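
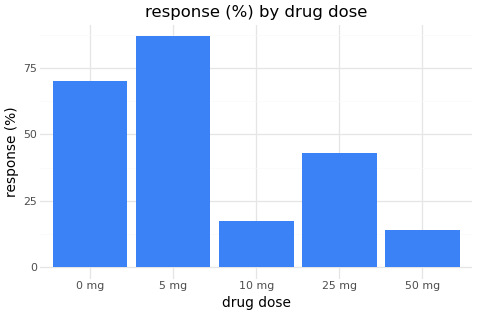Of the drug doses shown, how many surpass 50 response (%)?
2

Above 50: 0 mg, 5 mg.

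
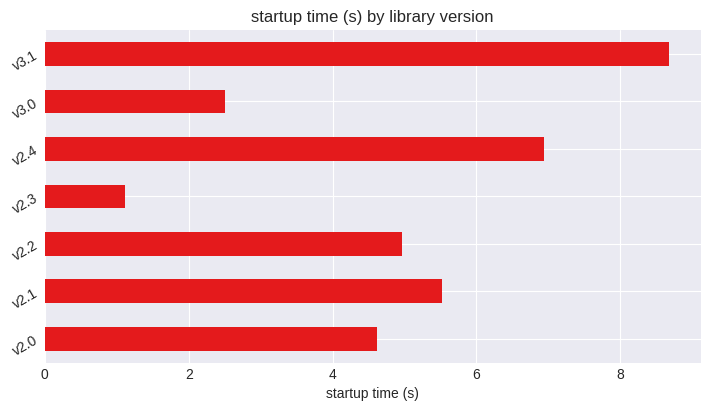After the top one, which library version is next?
Top 3: v3.1 ≈ 9, v2.4 ≈ 7, v2.1 ≈ 6.

v2.4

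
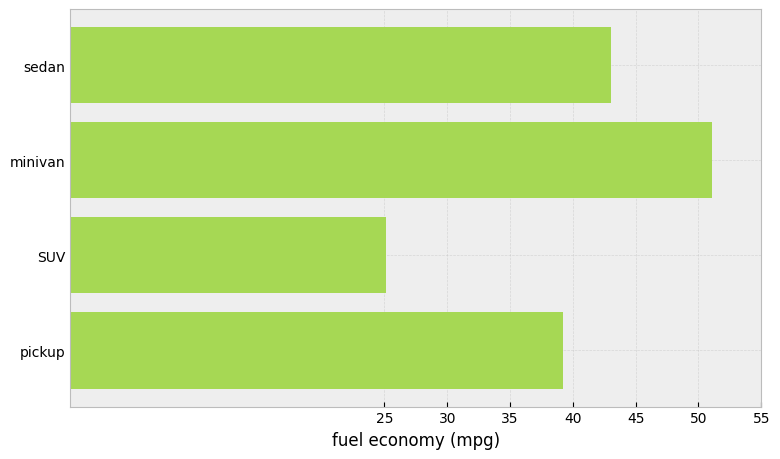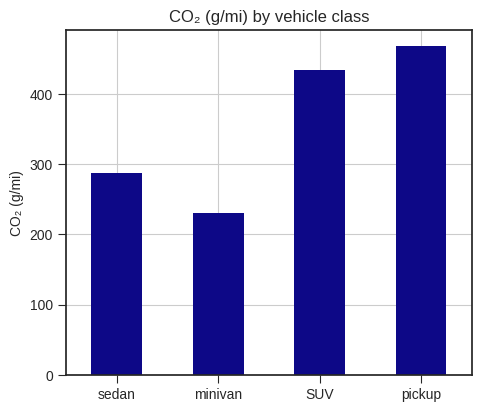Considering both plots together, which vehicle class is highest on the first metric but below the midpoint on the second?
minivan

Chart 2 median CO₂ (g/mi) ≈ 350; below-median vehicle classes: sedan, minivan. Among those, minivan has the highest fuel economy (mpg) (≈ 50).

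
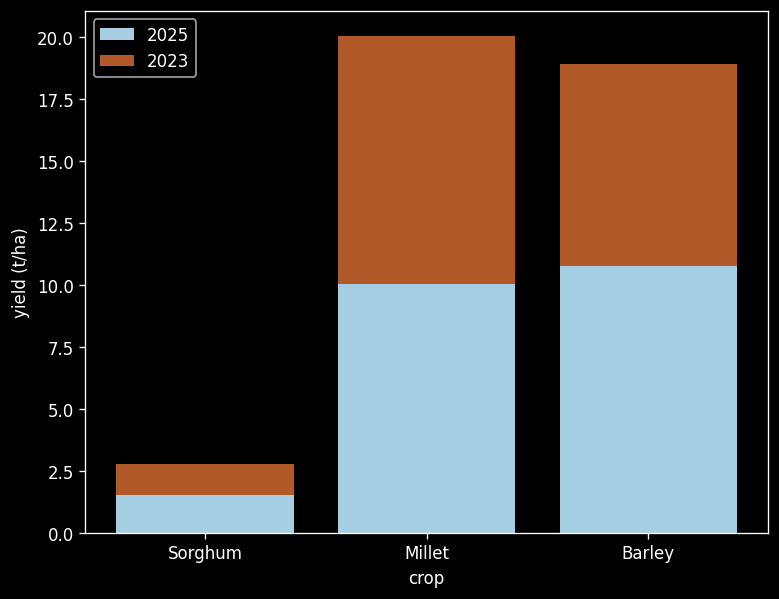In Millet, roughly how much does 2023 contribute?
≈ 10

2023 top ≈ 20, bottom ≈ 10; segment ≈ 10.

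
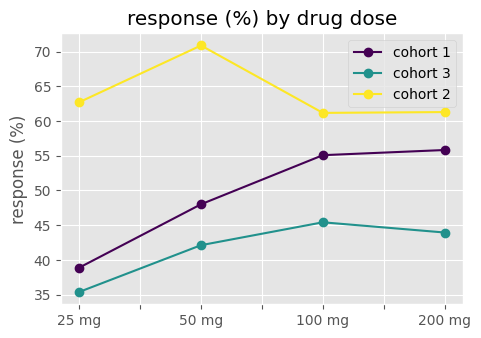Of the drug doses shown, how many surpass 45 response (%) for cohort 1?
3

Above 45: 50 mg, 100 mg, 200 mg.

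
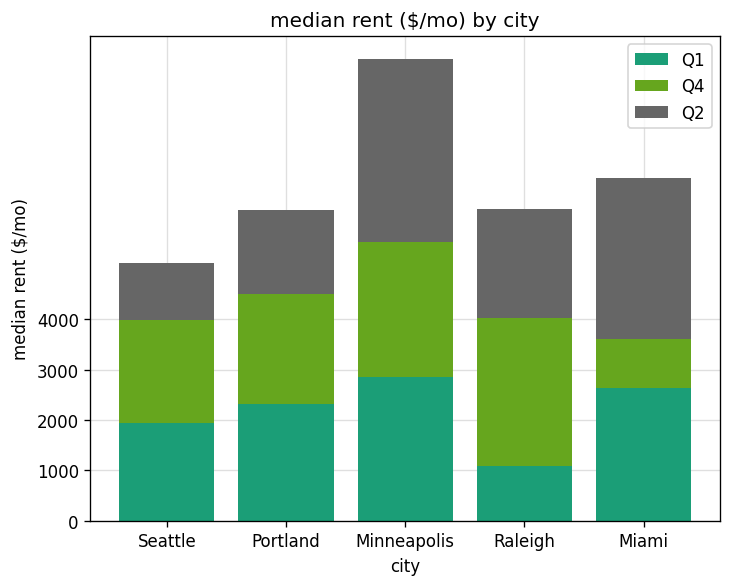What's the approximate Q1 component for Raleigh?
Q1 top ≈ 1000, bottom ≈ 0; segment ≈ 1000.

≈ 1000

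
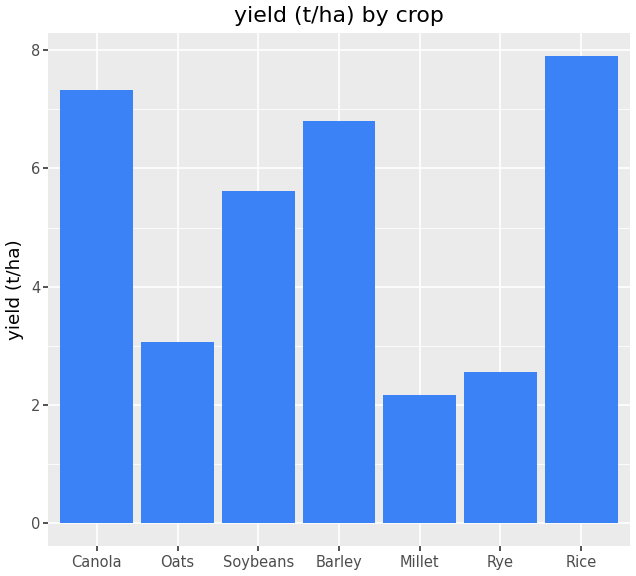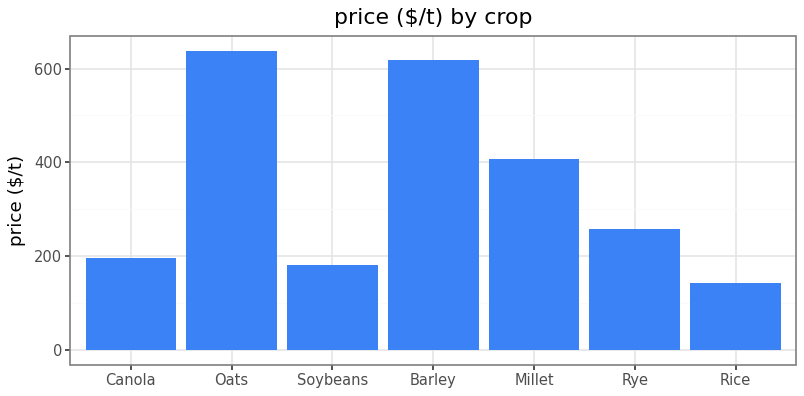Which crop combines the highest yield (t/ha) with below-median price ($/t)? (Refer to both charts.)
Chart 2 median price ($/t) ≈ 300; below-median crops: Canola, Soybeans, Rice. Among those, Rice has the highest yield (t/ha) (≈ 8).

Rice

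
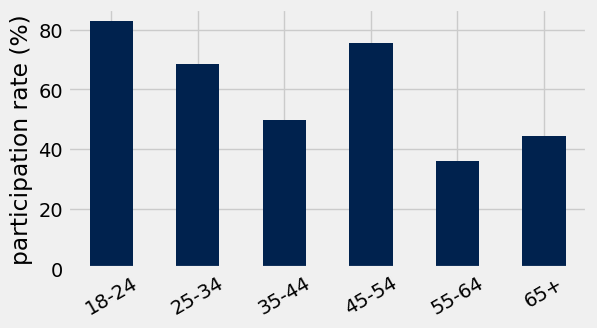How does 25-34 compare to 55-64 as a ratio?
≈ 1.75×

25-34 ≈ 70, 55-64 ≈ 40; 70/40 ≈ 1.75.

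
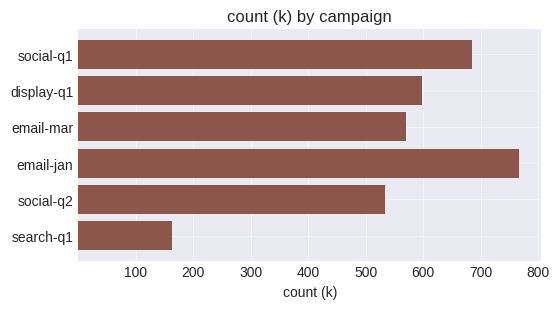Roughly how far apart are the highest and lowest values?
≈ 600

Max email-jan ≈ 800, min search-q1 ≈ 200; range ≈ 600.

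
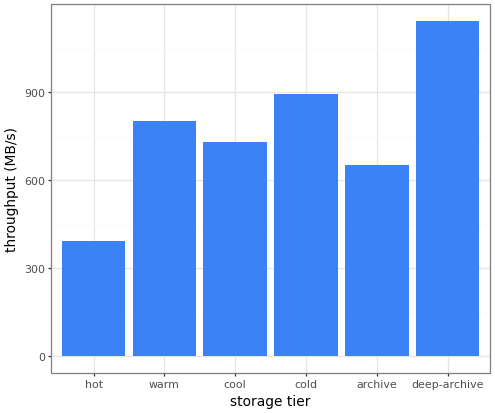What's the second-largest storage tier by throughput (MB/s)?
Top 3: deep-archive ≈ 1100, cold ≈ 900, warm ≈ 800.

cold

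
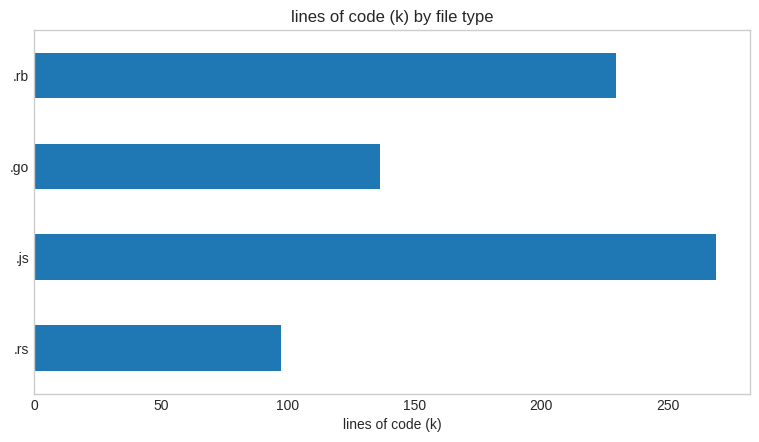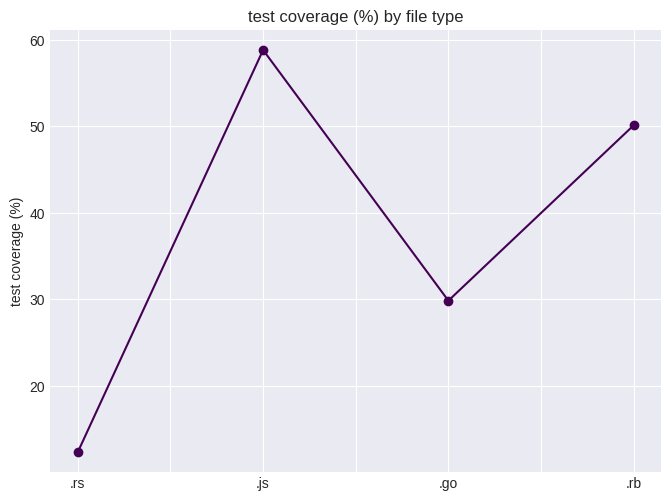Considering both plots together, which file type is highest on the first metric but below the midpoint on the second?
.go

Chart 2 median test coverage (%) ≈ 40; below-median file types: .rs, .go. Among those, .go has the highest lines of code (k) (≈ 125).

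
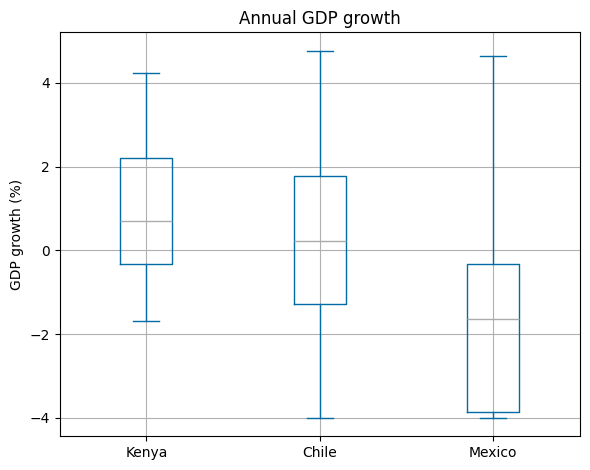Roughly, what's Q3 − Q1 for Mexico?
Q3 ≈ -0.5, Q1 ≈ -4.0; IQR ≈ 3.5.

≈ 3.5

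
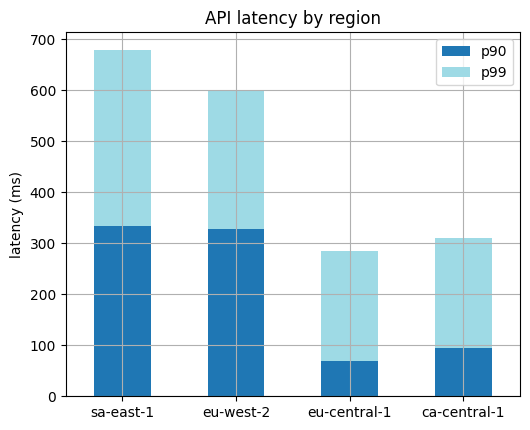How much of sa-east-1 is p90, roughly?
p90 top ≈ 300, bottom ≈ 0; segment ≈ 300.

≈ 300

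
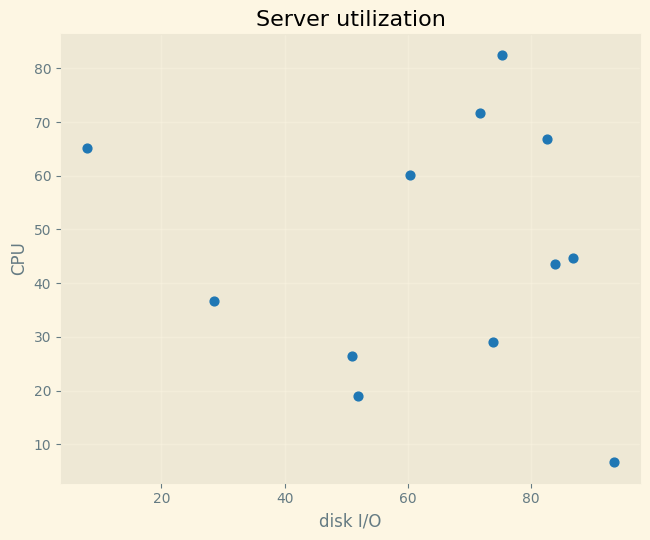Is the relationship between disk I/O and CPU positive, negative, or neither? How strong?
no clear correlation

Points are roughly uncorrelated; weak (|r| ≈ 0.1).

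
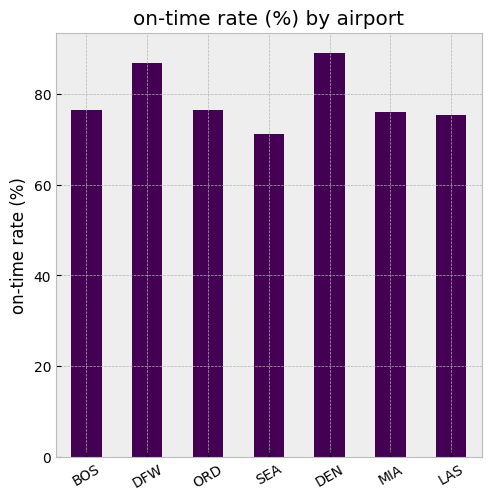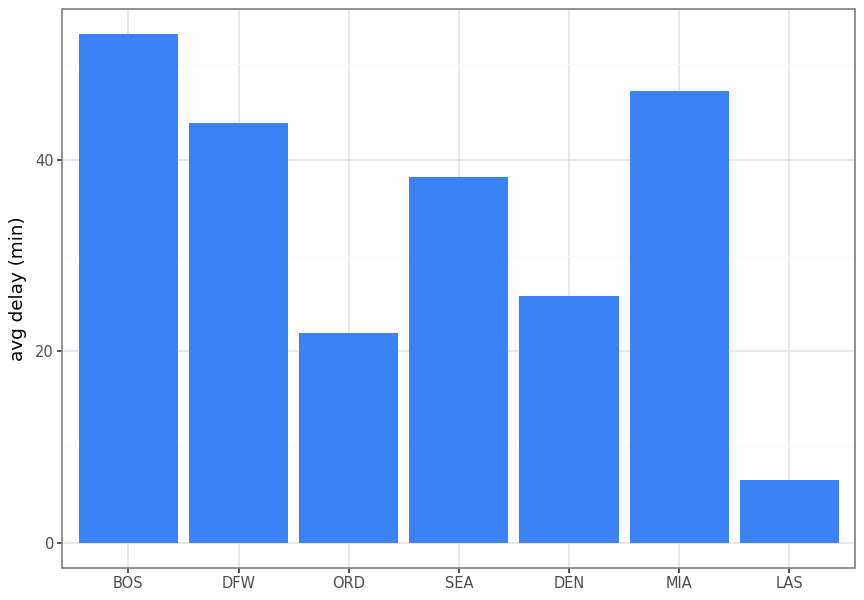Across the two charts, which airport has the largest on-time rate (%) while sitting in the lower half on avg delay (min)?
Chart 2 median avg delay (min) ≈ 40; below-median airports: ORD, DEN, LAS. Among those, DEN has the highest on-time rate (%) (≈ 90).

DEN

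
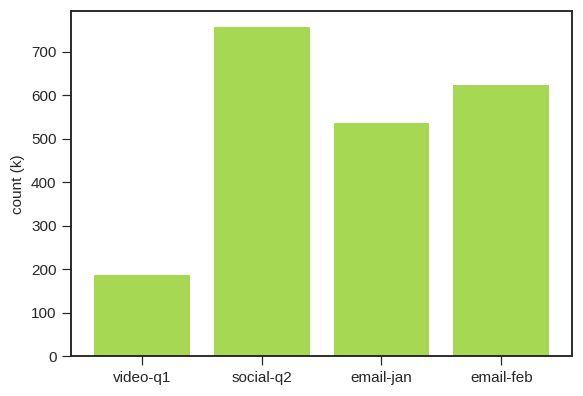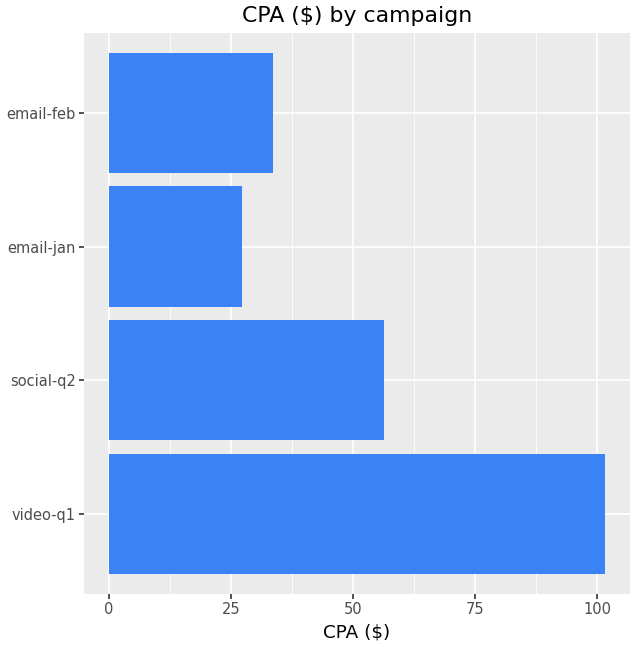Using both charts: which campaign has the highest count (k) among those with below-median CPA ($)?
Chart 2 median CPA ($) ≈ 40; below-median campaigns: email-jan, email-feb. Among those, email-feb has the highest count (k) (≈ 600).

email-feb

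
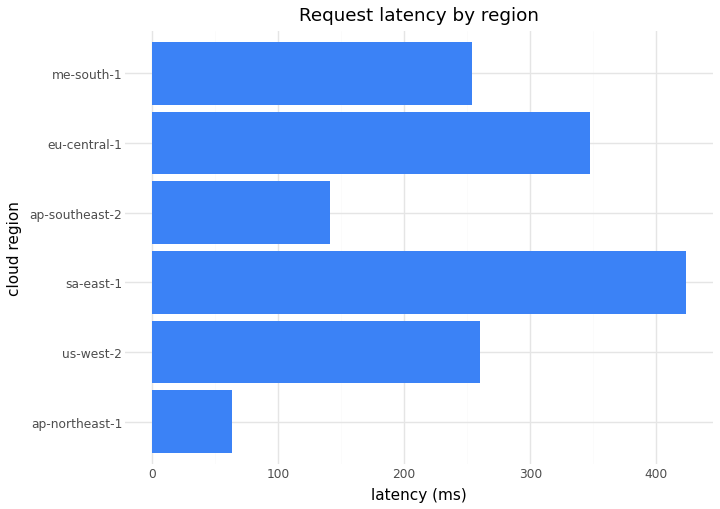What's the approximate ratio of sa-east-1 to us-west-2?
sa-east-1 ≈ 400, us-west-2 ≈ 250; 400/250 ≈ 1.6.

≈ 1.6×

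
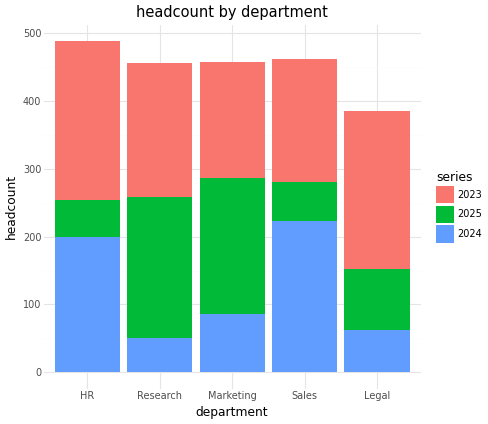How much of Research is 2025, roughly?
≈ 200

2025 top ≈ 250, bottom ≈ 50; segment ≈ 200.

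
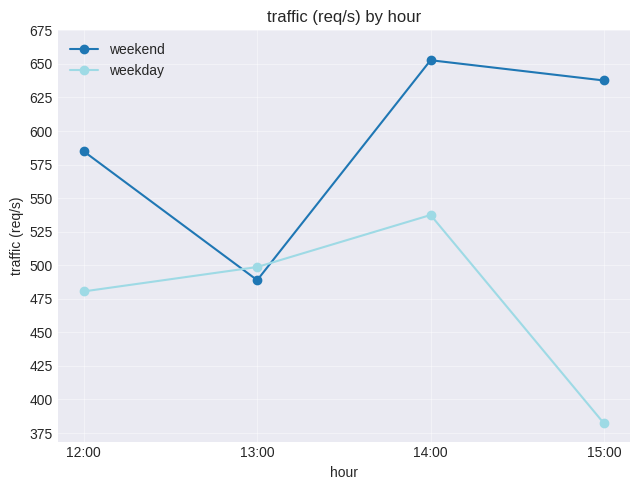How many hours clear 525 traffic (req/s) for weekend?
3

Above 525: 12:00, 14:00, 15:00.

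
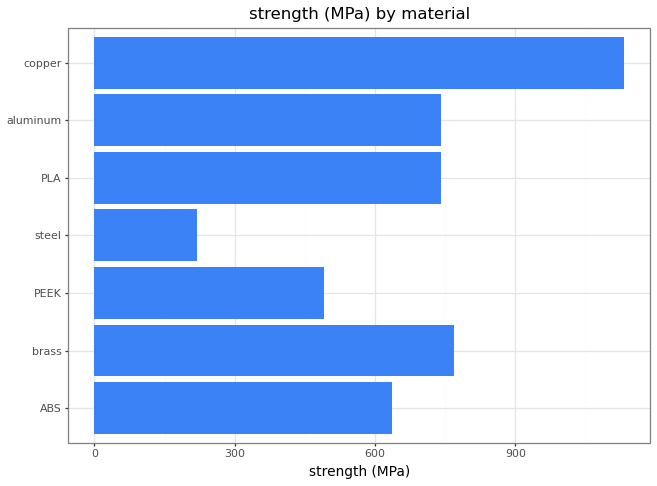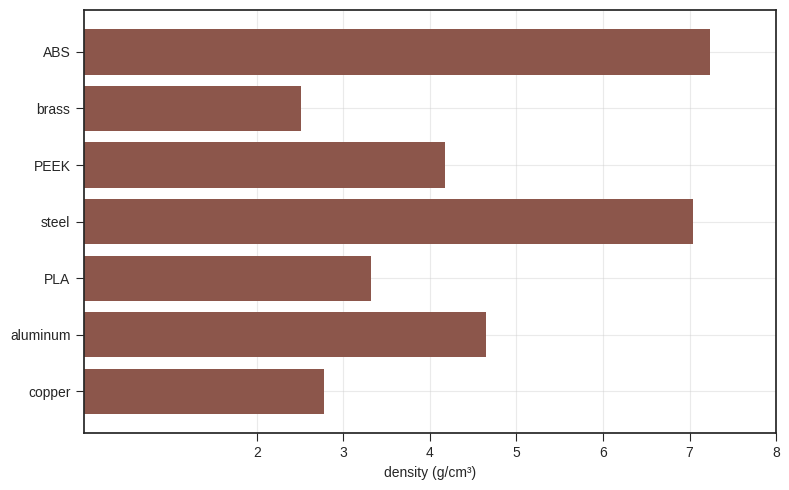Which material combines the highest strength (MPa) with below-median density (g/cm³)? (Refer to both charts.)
copper

Chart 2 median density (g/cm³) ≈ 4; below-median materials: brass, PLA, copper. Among those, copper has the highest strength (MPa) (≈ 1200).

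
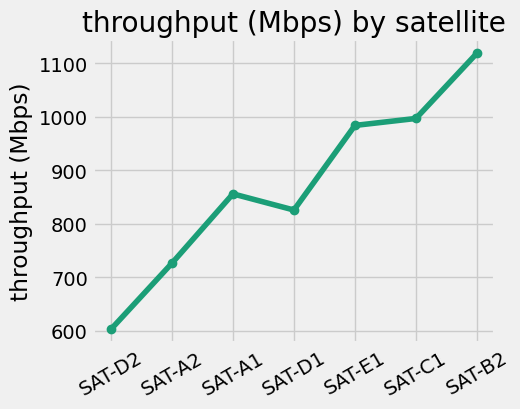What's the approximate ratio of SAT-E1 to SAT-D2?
≈ 1.67×

SAT-E1 ≈ 1000, SAT-D2 ≈ 600; 1000/600 ≈ 1.67.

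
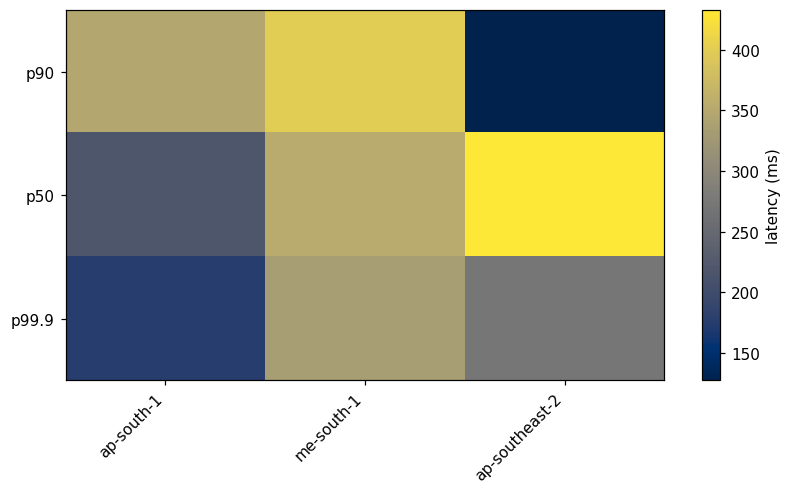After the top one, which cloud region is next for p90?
ap-south-1

Top 3 for p90: me-south-1 ≈ 400, ap-south-1 ≈ 350, ap-southeast-2 ≈ 150.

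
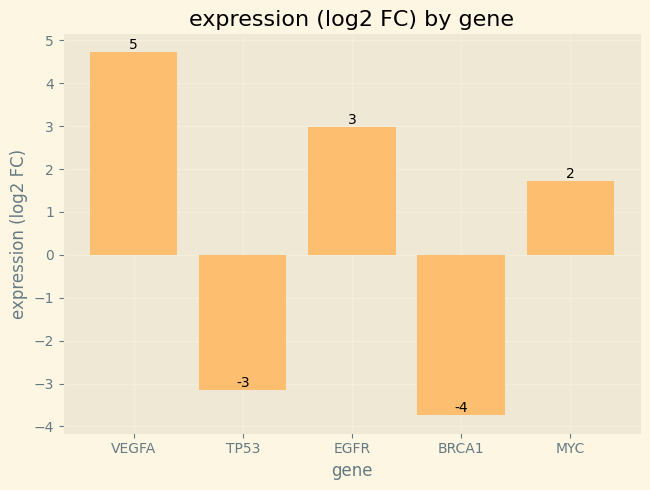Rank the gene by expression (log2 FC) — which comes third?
Top 4: VEGFA ≈ 5, EGFR ≈ 3, MYC ≈ 2, TP53 ≈ -3.

MYC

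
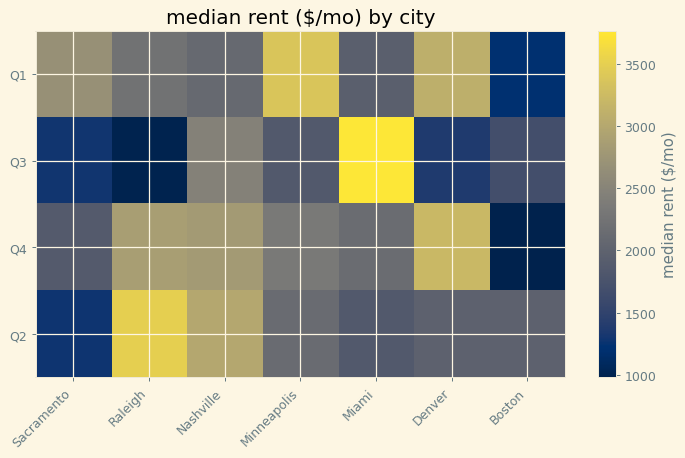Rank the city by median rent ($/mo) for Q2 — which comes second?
Top 3 for Q2: Raleigh ≈ 3500, Nashville ≈ 3000, Minneapolis ≈ 2000.

Nashville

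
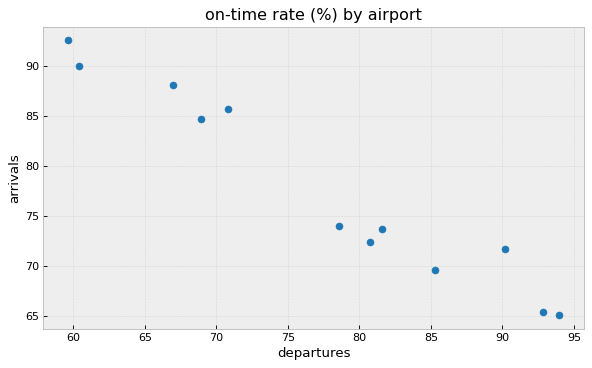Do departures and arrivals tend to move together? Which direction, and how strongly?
Points are negatively correlated; strong (|r| ≈ 1.0).

negative, strong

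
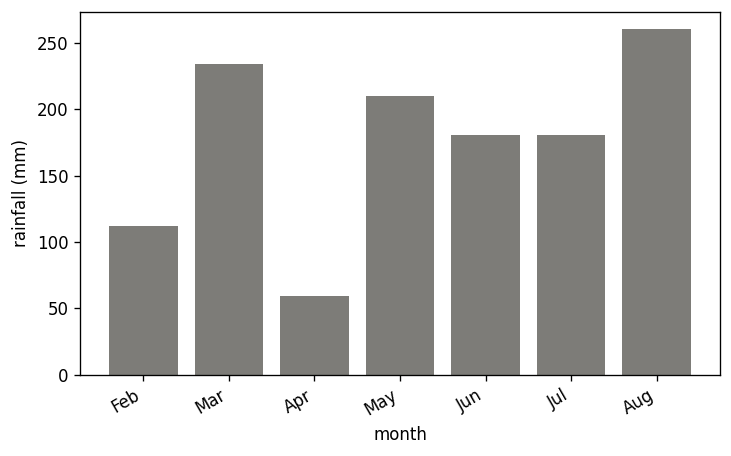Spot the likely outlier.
Apr ≈ 50; the rest sit between ≈ 100 and ≈ 250.

Apr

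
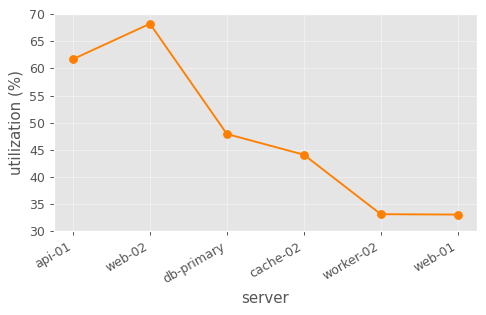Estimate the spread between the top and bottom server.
Max web-02 ≈ 70, min web-01 ≈ 35; range ≈ 35.

≈ 35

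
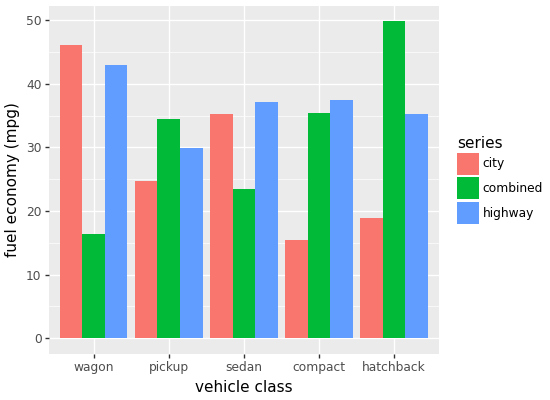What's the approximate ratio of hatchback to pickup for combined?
≈ 1.43×

hatchback ≈ 50, pickup ≈ 35; 50/35 ≈ 1.43.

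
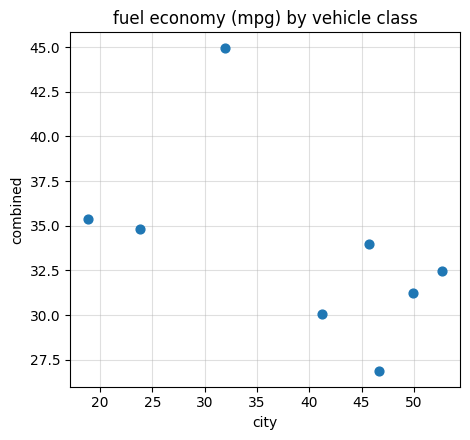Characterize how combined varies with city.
Points are negatively correlated; moderate (|r| ≈ 0.5).

negative, moderate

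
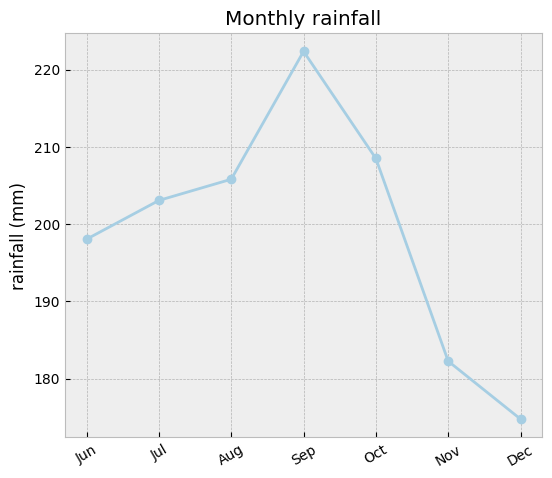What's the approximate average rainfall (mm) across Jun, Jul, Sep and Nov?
(200 + 205 + 220 + 180) / 4 ≈ 201.

≈ 201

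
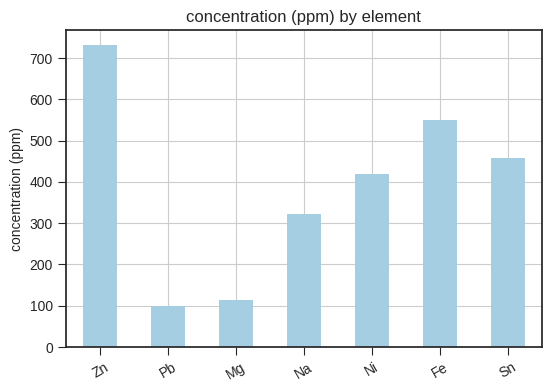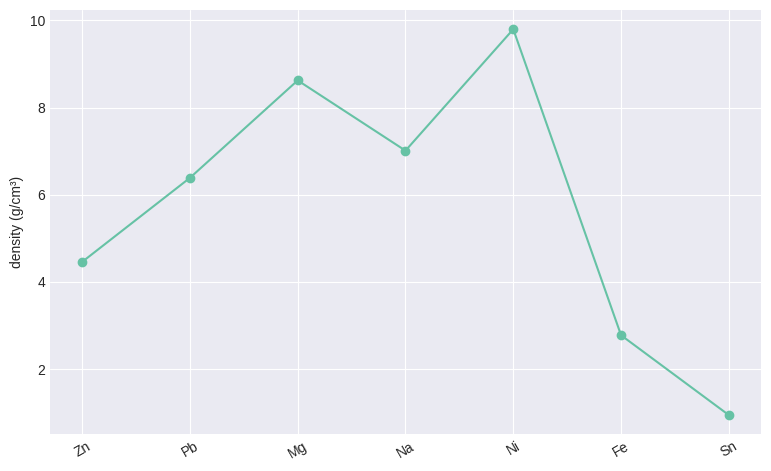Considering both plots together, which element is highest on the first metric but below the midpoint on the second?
Chart 2 median density (g/cm³) ≈ 6; below-median elements: Zn, Fe, Sn. Among those, Zn has the highest concentration (ppm) (≈ 700).

Zn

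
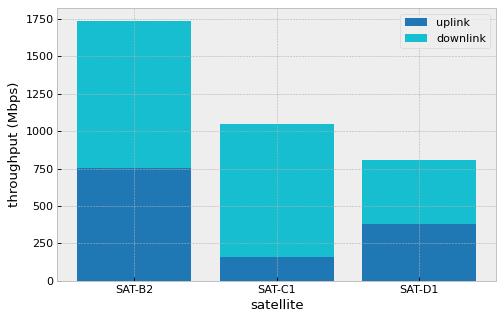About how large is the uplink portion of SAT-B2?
uplink top ≈ 800, bottom ≈ 0; segment ≈ 800.

≈ 800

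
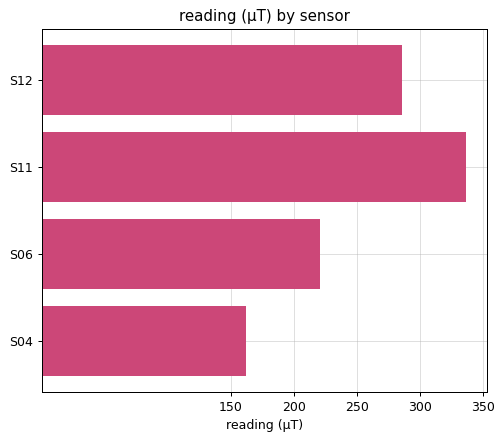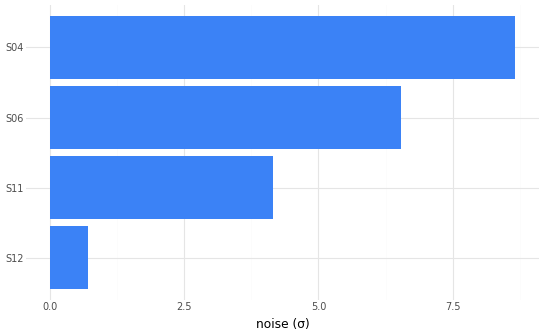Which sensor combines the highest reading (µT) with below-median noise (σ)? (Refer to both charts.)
S11

Chart 2 median noise (σ) ≈ 5; below-median sensors: S12, S11. Among those, S11 has the highest reading (µT) (≈ 350).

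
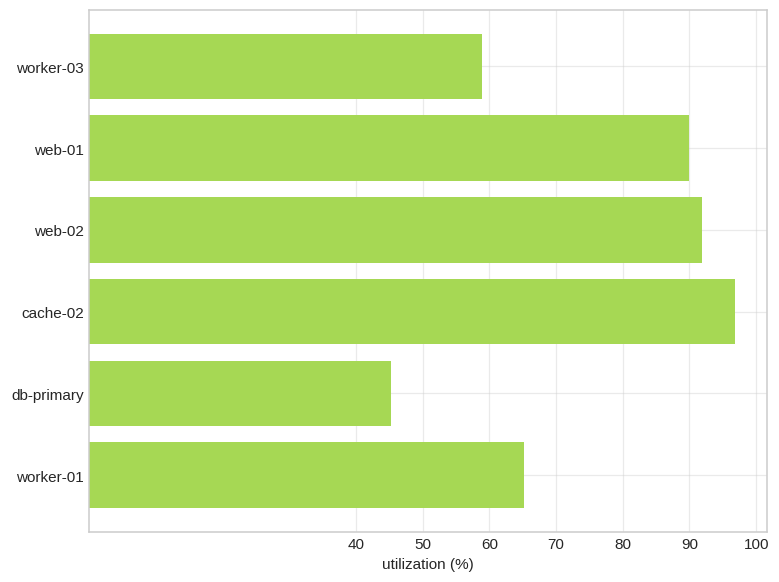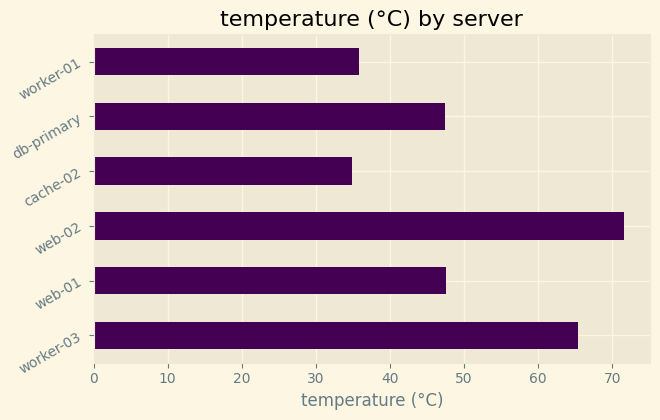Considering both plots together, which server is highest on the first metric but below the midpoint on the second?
Chart 2 median temperature (°C) ≈ 50; below-median servers: cache-02, db-primary, worker-01. Among those, cache-02 has the highest utilization (%) (≈ 100).

cache-02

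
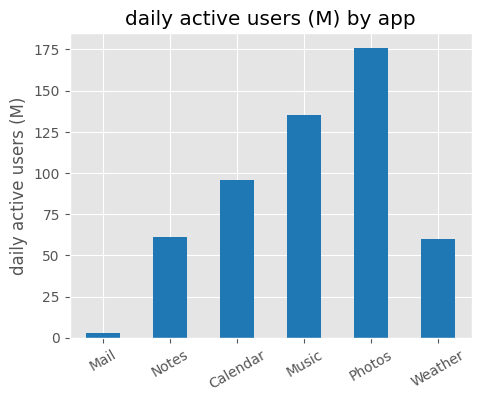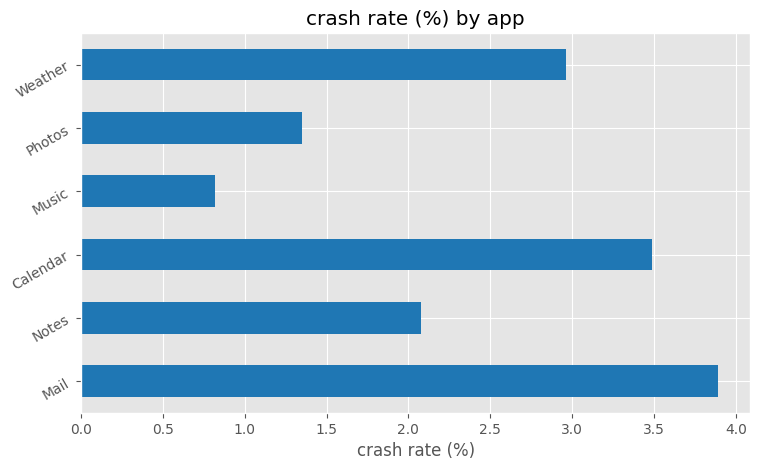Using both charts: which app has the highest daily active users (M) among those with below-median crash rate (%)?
Chart 2 median crash rate (%) ≈ 2.5; below-median apps: Notes, Music, Photos. Among those, Photos has the highest daily active users (M) (≈ 180).

Photos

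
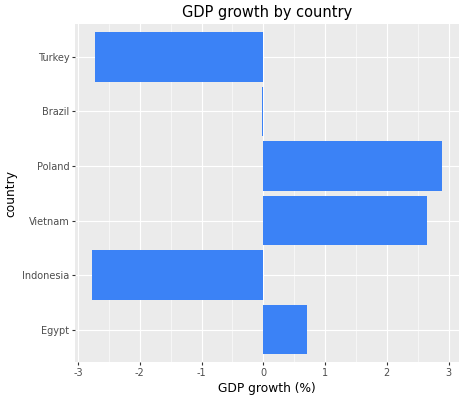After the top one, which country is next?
Vietnam

Top 3: Poland ≈ 3.0, Vietnam ≈ 2.5, Egypt ≈ 0.5.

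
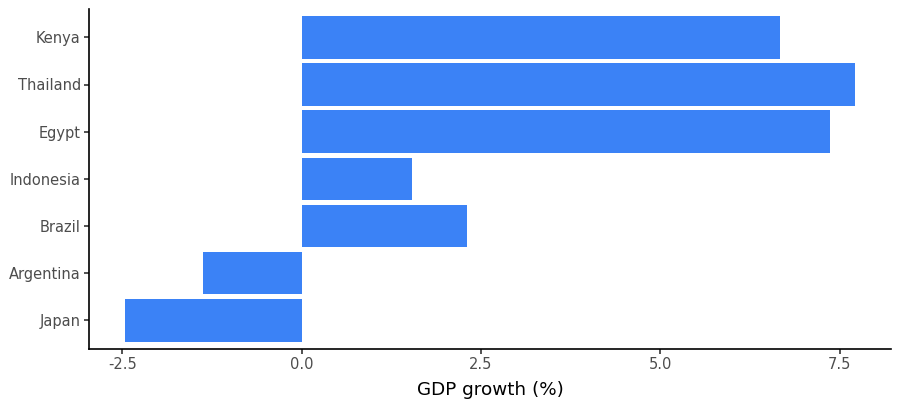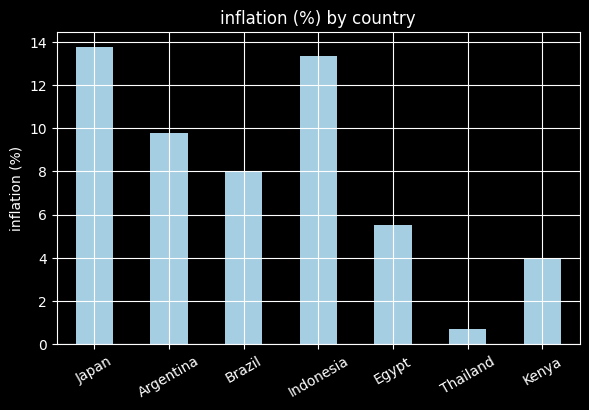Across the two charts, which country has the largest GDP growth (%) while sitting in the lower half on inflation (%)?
Chart 2 median inflation (%) ≈ 8; below-median countries: Egypt, Thailand, Kenya. Among those, Thailand has the highest GDP growth (%) (≈ 8).

Thailand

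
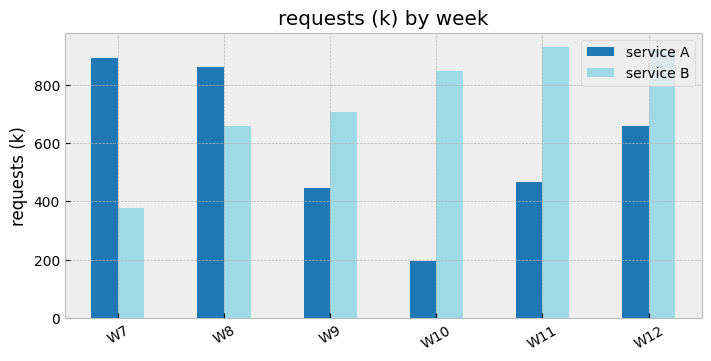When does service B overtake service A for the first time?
W8: service B ≈ 700 vs service A ≈ 900 (not yet); W9: service B ≈ 700 vs service A ≈ 400 (first crossover).

W9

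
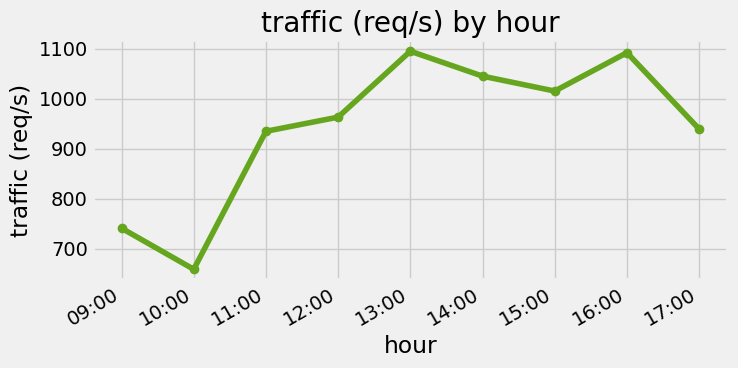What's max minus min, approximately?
≈ 450

Max 13:00 ≈ 1100, min 10:00 ≈ 650; range ≈ 450.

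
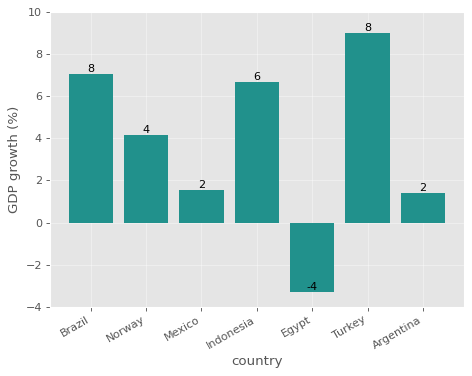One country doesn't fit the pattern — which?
Egypt ≈ -4; the rest sit between ≈ 2 and ≈ 8.

Egypt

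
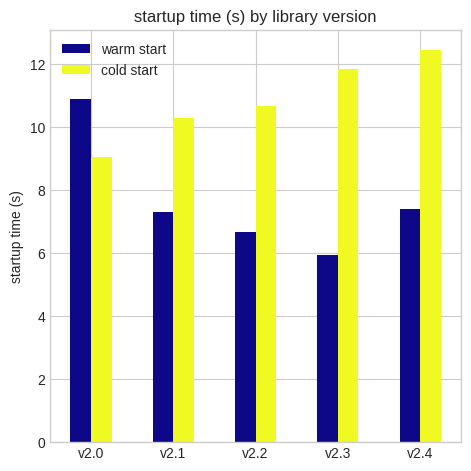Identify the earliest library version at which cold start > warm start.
v2.0: cold start ≈ 10 vs warm start ≈ 10 (not yet); v2.1: cold start ≈ 10 vs warm start ≈ 8 (first crossover).

v2.1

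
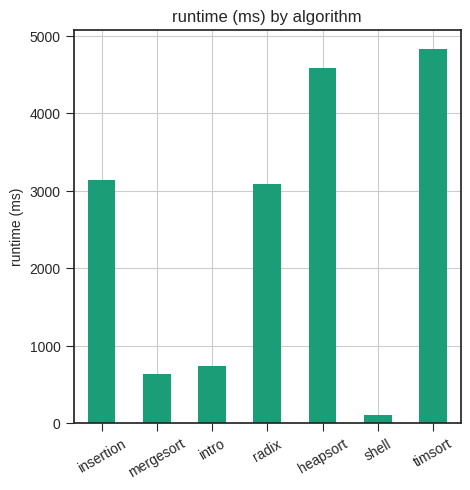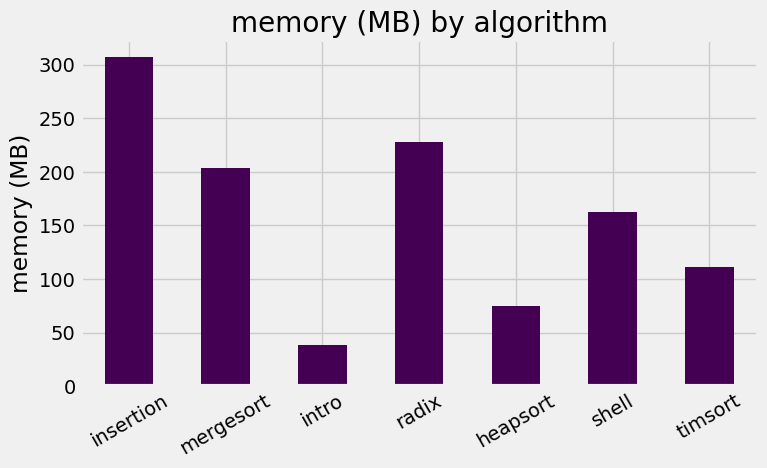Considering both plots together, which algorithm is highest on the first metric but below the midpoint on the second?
timsort

Chart 2 median memory (MB) ≈ 150; below-median algorithms: intro, heapsort, timsort. Among those, timsort has the highest runtime (ms) (≈ 5000).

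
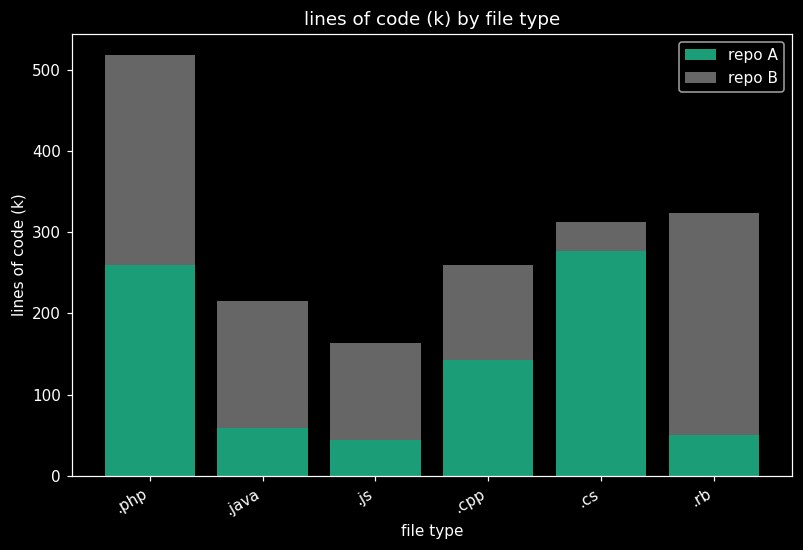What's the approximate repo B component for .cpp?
≈ 100

repo B top ≈ 250, bottom ≈ 150; segment ≈ 100.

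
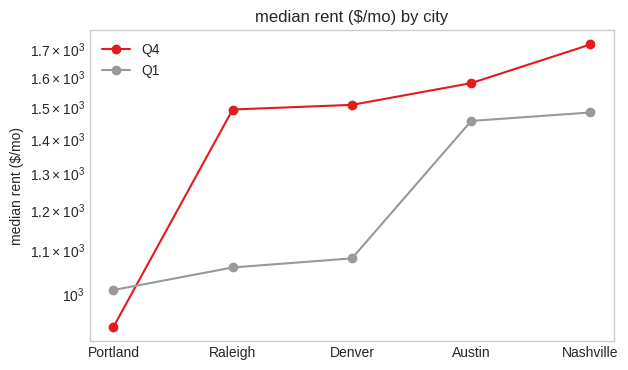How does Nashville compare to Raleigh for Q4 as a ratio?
Nashville ≈ 1700, Raleigh ≈ 1500; 1700/1500 ≈ 1.13.

≈ 1.13×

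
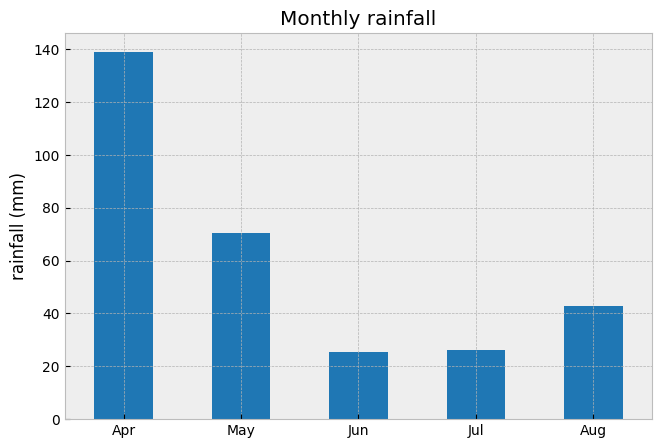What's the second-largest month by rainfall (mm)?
Top 3: Apr ≈ 140, May ≈ 80, Aug ≈ 40.

May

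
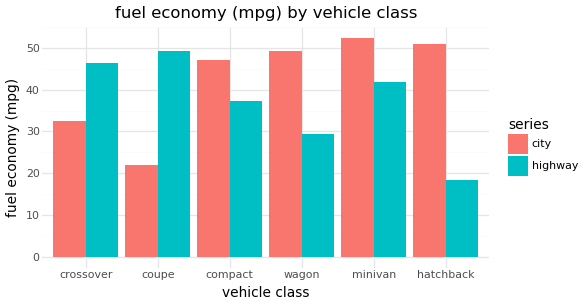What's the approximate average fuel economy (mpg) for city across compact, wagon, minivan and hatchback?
≈ 49

(45 + 50 + 50 + 50) / 4 ≈ 49.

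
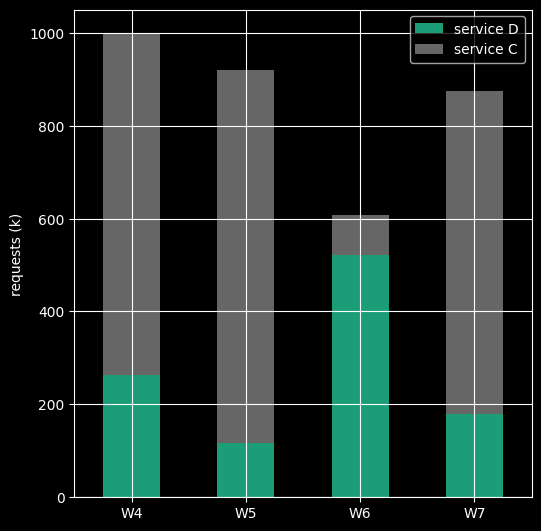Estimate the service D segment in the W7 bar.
service D top ≈ 200, bottom ≈ 0; segment ≈ 200.

≈ 200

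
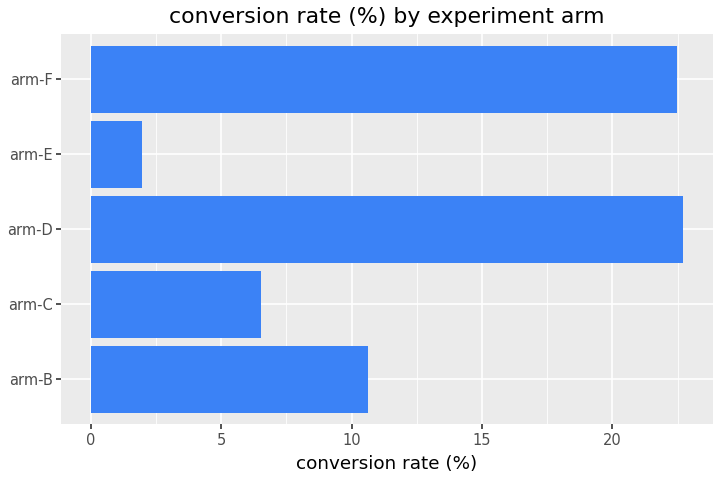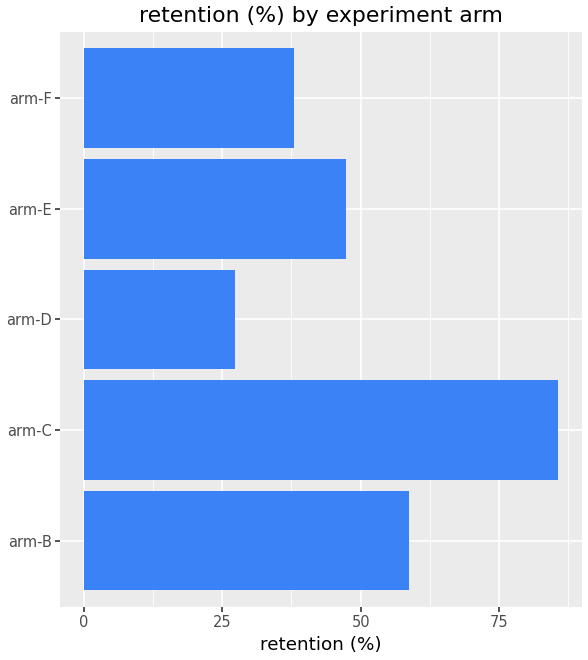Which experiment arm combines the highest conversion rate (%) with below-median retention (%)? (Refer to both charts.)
arm-D

Chart 2 median retention (%) ≈ 50; below-median experiment arms: arm-D, arm-F. Among those, arm-D has the highest conversion rate (%) (≈ 25).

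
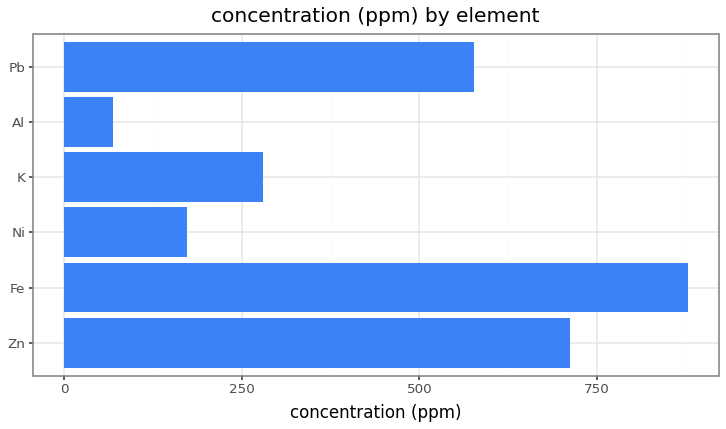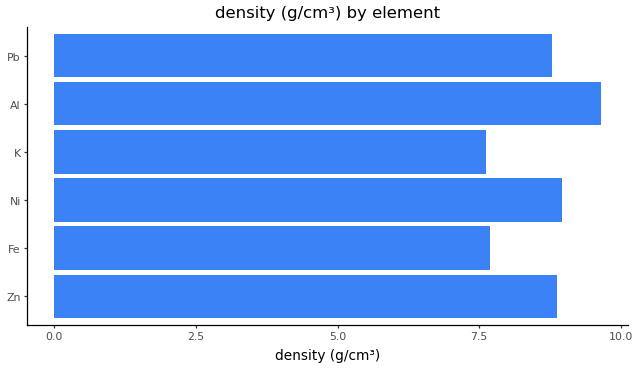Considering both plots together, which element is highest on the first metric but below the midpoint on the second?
Fe

Chart 2 median density (g/cm³) ≈ 9; below-median elements: Fe, K, Pb. Among those, Fe has the highest concentration (ppm) (≈ 900).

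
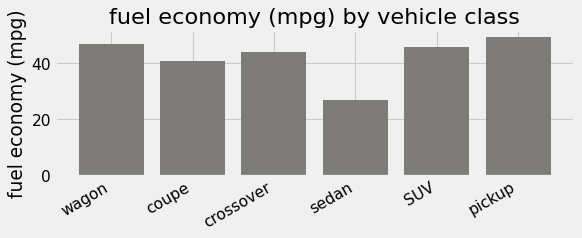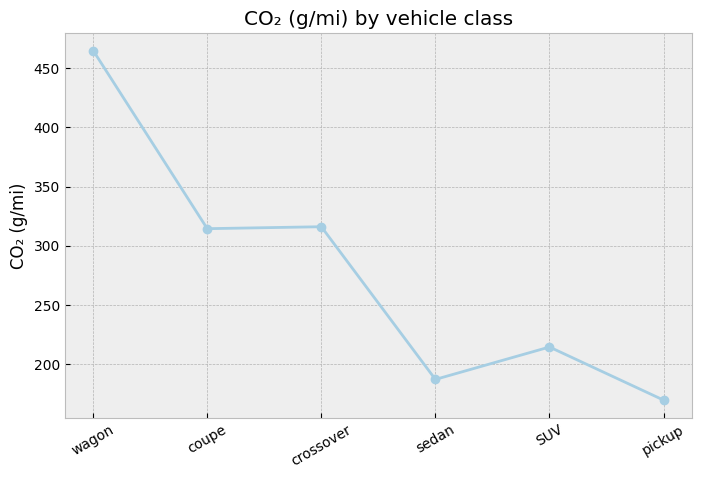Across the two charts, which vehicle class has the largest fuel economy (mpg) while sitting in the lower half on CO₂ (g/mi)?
pickup

Chart 2 median CO₂ (g/mi) ≈ 250; below-median vehicle classes: sedan, SUV, pickup. Among those, pickup has the highest fuel economy (mpg) (≈ 50).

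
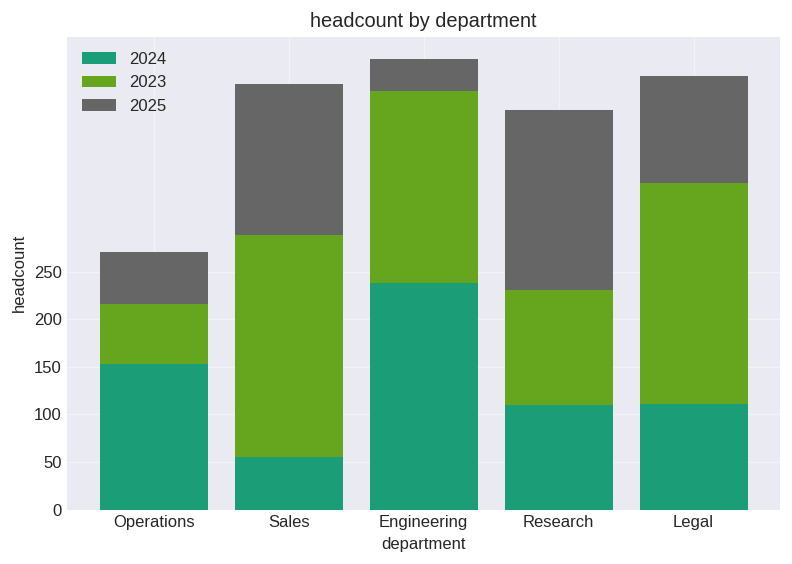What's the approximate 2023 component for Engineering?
≈ 200

2023 top ≈ 450, bottom ≈ 250; segment ≈ 200.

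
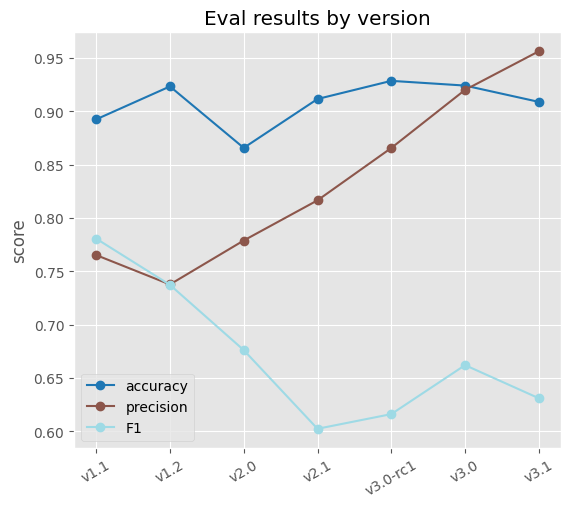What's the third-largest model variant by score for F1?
v2.0

Top 4 for F1: v1.1 ≈ 0.80, v1.2 ≈ 0.75, v2.0 ≈ 0.70, v3.0 ≈ 0.65.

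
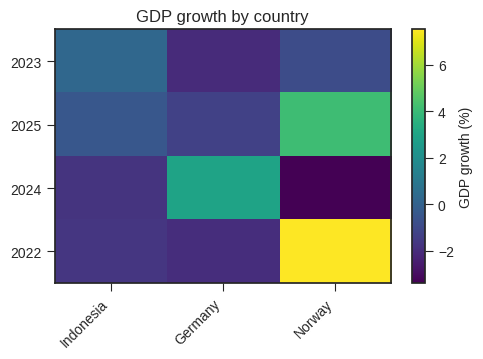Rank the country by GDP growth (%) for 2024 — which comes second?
Indonesia

Top 3 for 2024: Germany ≈ 3, Indonesia ≈ -2, Norway ≈ -3.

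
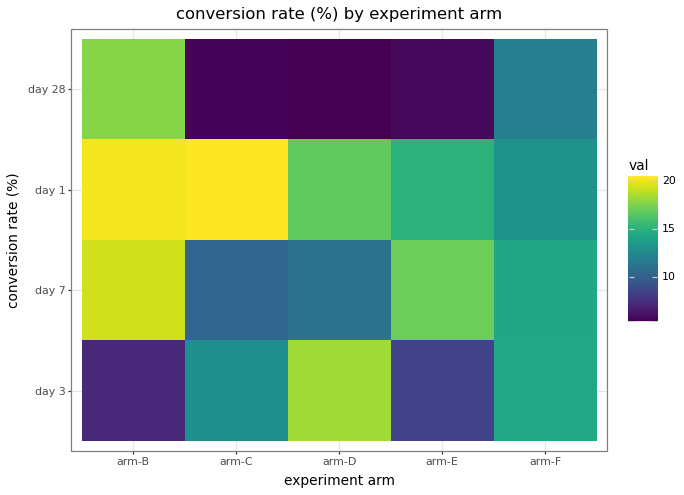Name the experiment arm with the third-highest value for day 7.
arm-F

Top 4 for day 7: arm-B ≈ 20, arm-E ≈ 18, arm-F ≈ 14, arm-D ≈ 12.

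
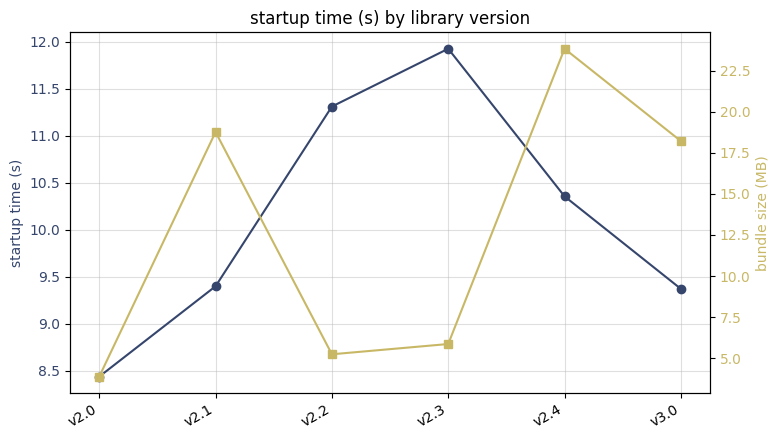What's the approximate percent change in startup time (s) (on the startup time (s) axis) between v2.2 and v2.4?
≈ -8.7%

v2.2 ≈ 11.5, v2.4 ≈ 10.5; (10.5 − 11.5) / 11.5 ≈ -8.7%.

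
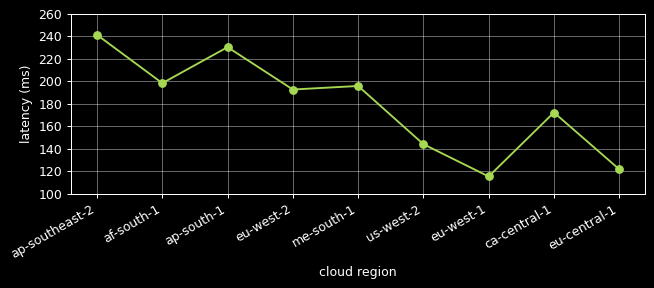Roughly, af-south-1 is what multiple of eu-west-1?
≈ 1.67×

af-south-1 ≈ 200, eu-west-1 ≈ 120; 200/120 ≈ 1.67.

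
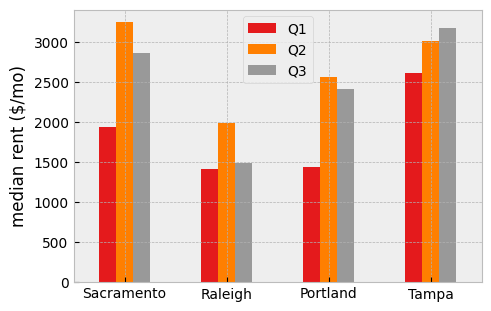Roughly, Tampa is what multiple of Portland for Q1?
≈ 1.67×

Tampa ≈ 2500, Portland ≈ 1500; 2500/1500 ≈ 1.67.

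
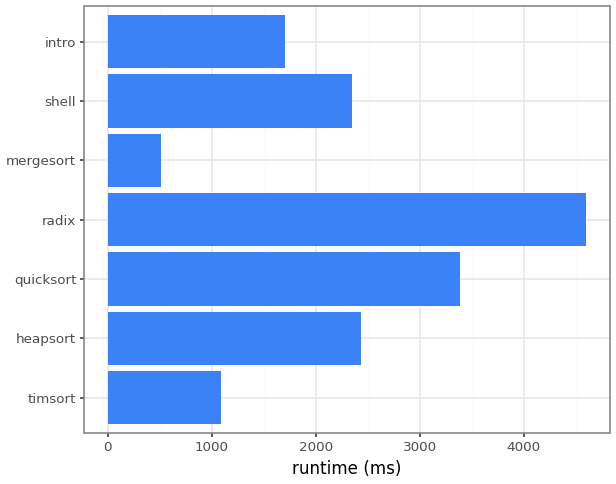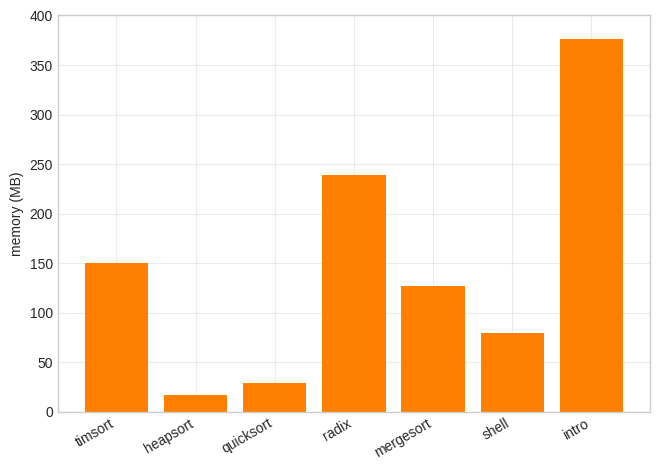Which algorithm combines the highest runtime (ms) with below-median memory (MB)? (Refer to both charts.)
quicksort

Chart 2 median memory (MB) ≈ 150; below-median algorithms: heapsort, quicksort, shell. Among those, quicksort has the highest runtime (ms) (≈ 3500).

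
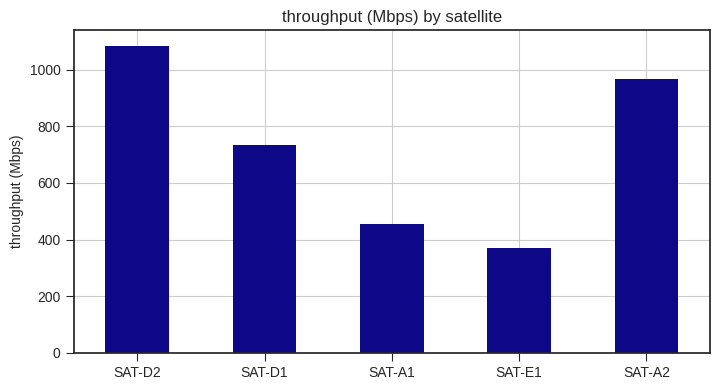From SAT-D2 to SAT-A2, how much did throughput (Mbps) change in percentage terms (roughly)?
≈ -9.1%

SAT-D2 ≈ 1100, SAT-A2 ≈ 1000; (1000 − 1100) / 1100 ≈ -9.1%.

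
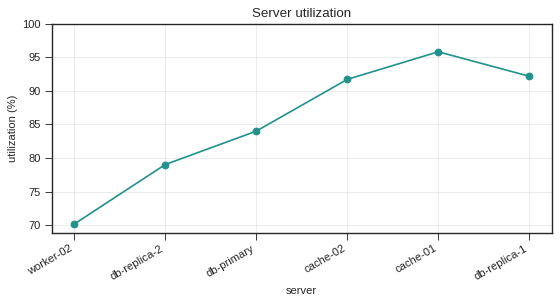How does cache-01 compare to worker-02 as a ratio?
≈ 1.36×

cache-01 ≈ 95, worker-02 ≈ 70; 95/70 ≈ 1.36.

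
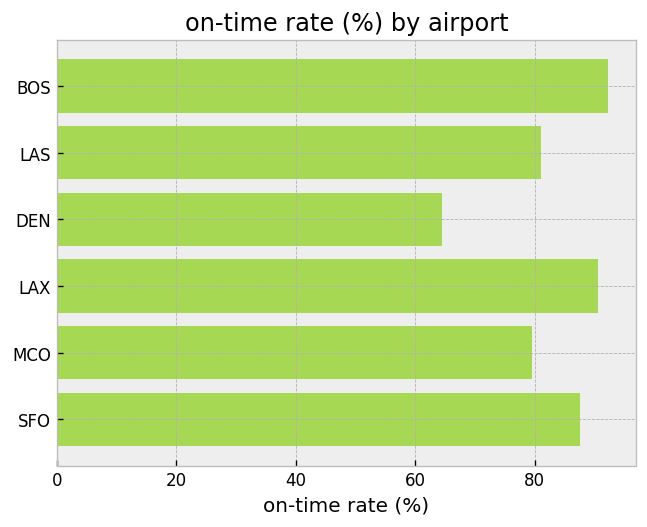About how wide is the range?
≈ 30

Max BOS ≈ 90, min DEN ≈ 60; range ≈ 30.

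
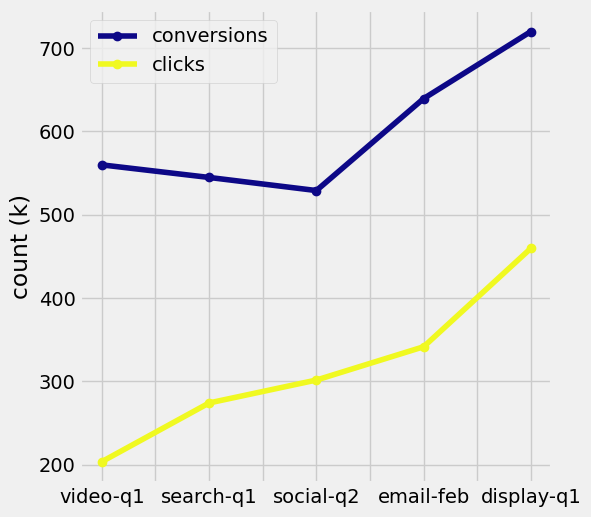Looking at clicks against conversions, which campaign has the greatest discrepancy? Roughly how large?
video-q1, ≈ 350 k

video-q1: clicks ≈ 200, conversions ≈ 550 → gap ≈ 350. Next-largest (email-feb) is only ≈ 300.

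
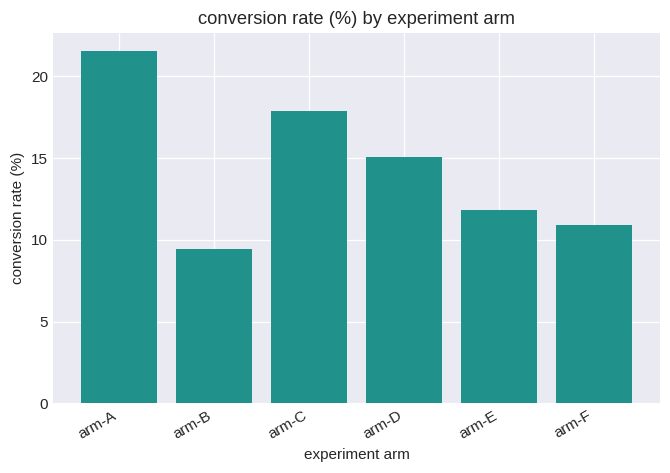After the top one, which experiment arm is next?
arm-C

Top 3: arm-A ≈ 22, arm-C ≈ 18, arm-D ≈ 16.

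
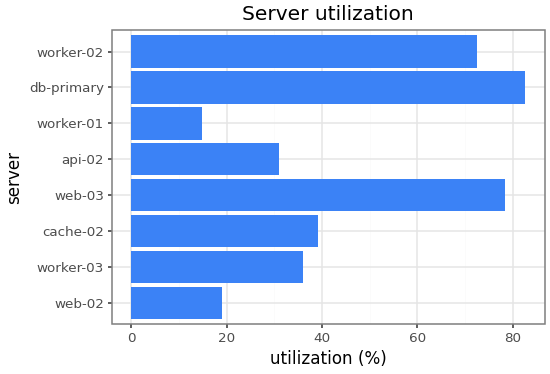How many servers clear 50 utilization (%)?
Above 50: web-03, db-primary, worker-02.

3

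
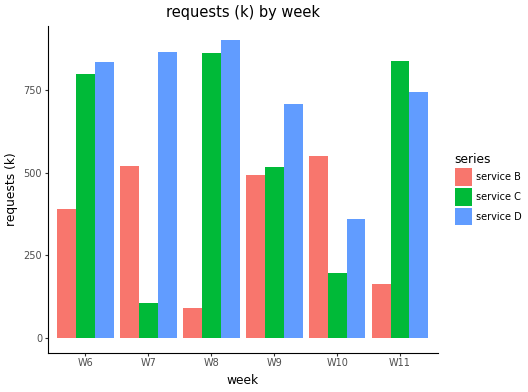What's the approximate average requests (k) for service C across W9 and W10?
≈ 350

(500 + 200) / 2 ≈ 350.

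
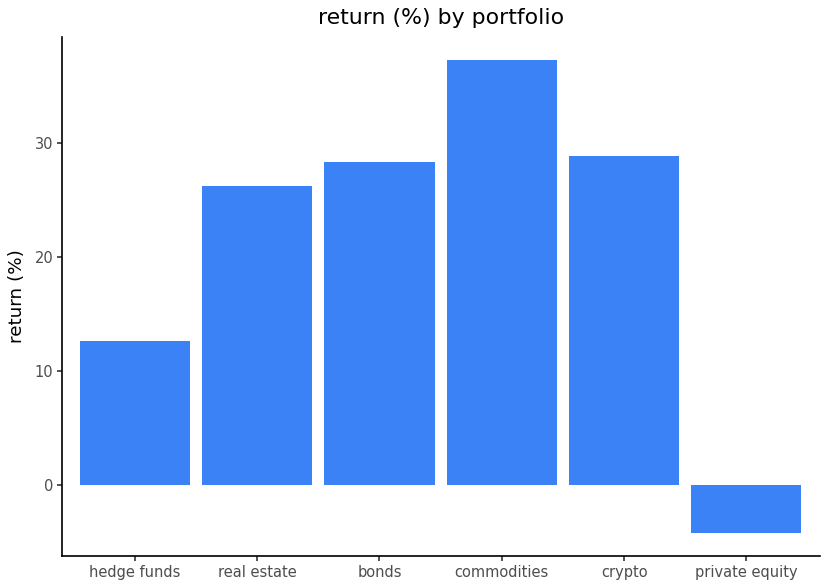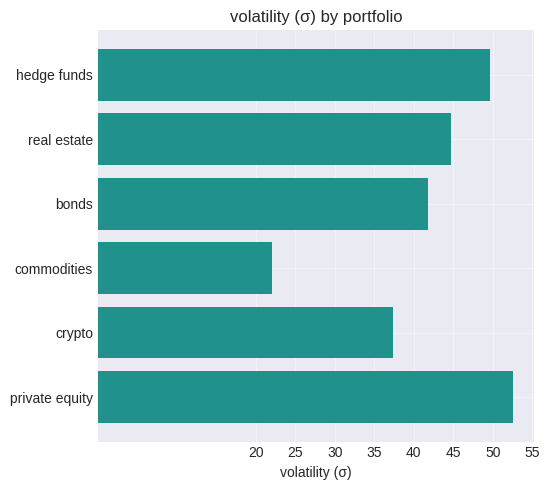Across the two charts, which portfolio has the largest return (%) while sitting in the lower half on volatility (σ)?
commodities

Chart 2 median volatility (σ) ≈ 45; below-median portfolios: bonds, commodities, crypto. Among those, commodities has the highest return (%) (≈ 35).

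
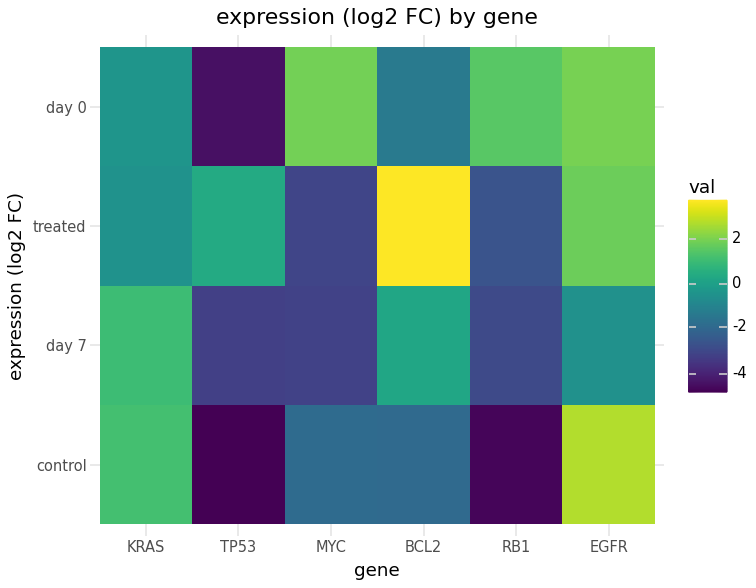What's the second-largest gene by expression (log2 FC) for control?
KRAS

Top 3 for control: EGFR ≈ 3, KRAS ≈ 1, MYC ≈ -2.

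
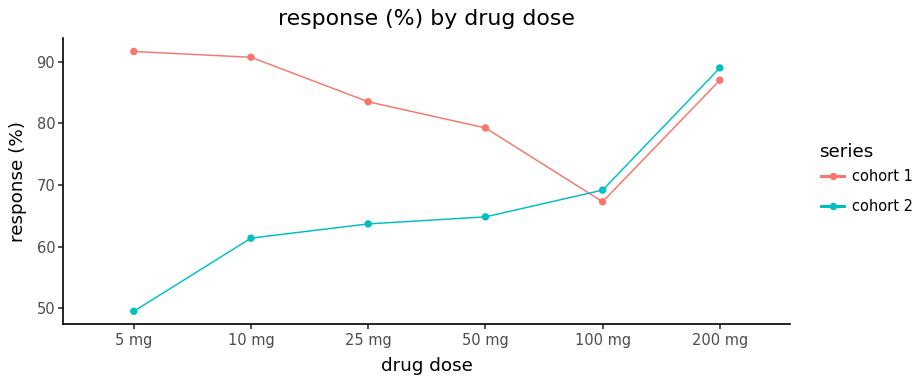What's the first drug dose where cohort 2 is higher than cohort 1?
50 mg: cohort 2 ≈ 65 vs cohort 1 ≈ 80 (not yet); 100 mg: cohort 2 ≈ 70 vs cohort 1 ≈ 65 (first crossover).

100 mg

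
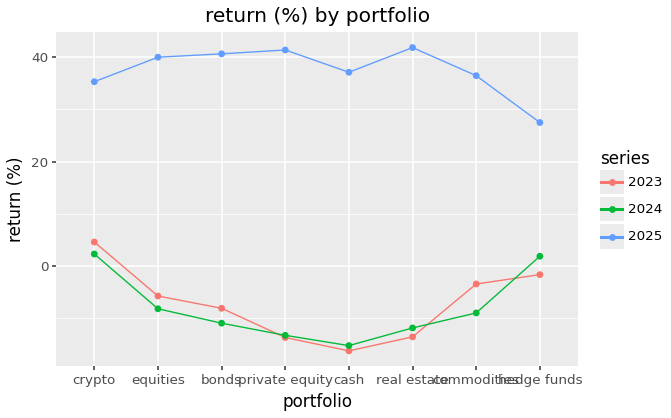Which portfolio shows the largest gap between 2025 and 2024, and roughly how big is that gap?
private equity, ≈ 55 %

private equity: 2025 ≈ 40, 2024 ≈ -15 → gap ≈ 55. Next-largest (real estate) is only ≈ 50.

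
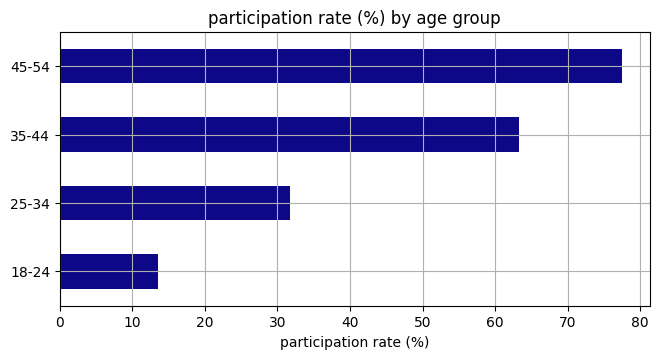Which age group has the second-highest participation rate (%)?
35-44

Top 3: 45-54 ≈ 80, 35-44 ≈ 60, 25-34 ≈ 30.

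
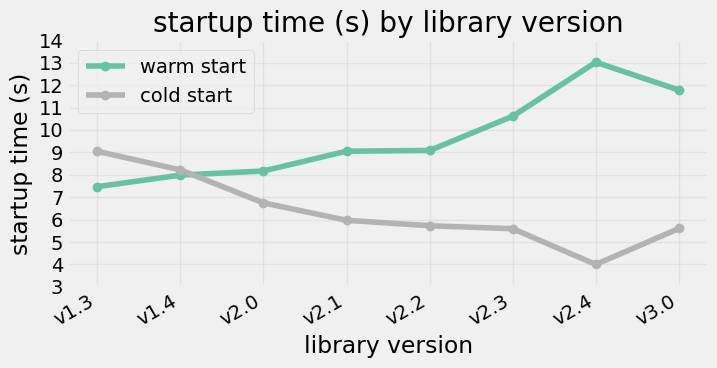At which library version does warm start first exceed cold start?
v2.0

v1.4: warm start ≈ 8 vs cold start ≈ 8 (not yet); v2.0: warm start ≈ 8 vs cold start ≈ 7 (first crossover).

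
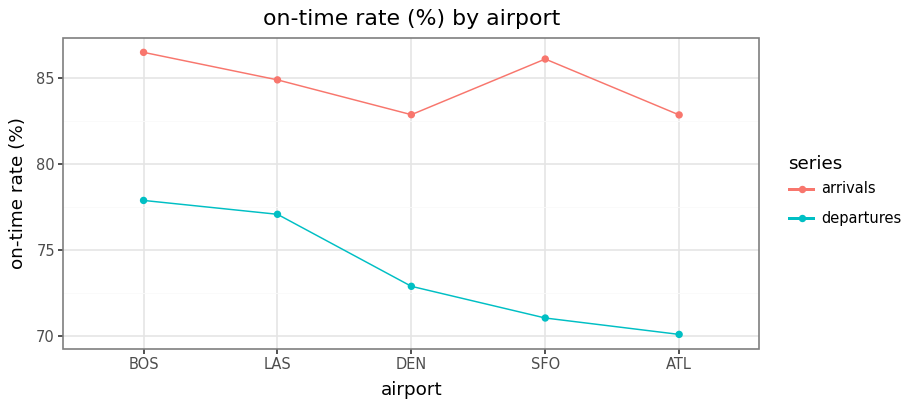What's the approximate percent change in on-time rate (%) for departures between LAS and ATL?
LAS ≈ 78, ATL ≈ 70; (70 − 78) / 78 ≈ -10.3%.

≈ -10.3%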